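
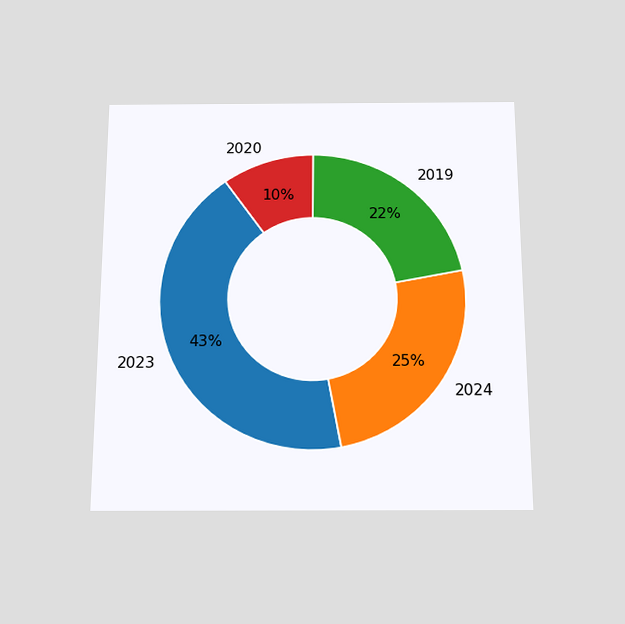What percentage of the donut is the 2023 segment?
43%

The chart is viewed slightly from below. The 2023 segment takes up 43% of the ring.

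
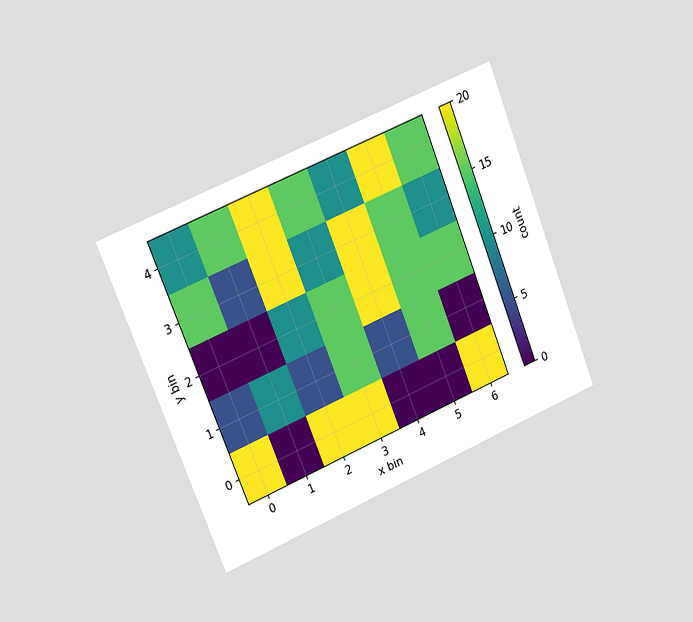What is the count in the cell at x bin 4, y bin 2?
20

The chart is tilted about 22° counter-clockwise and viewed slightly from the left. Matching the cell (4, 2) against the colorbar gives 20.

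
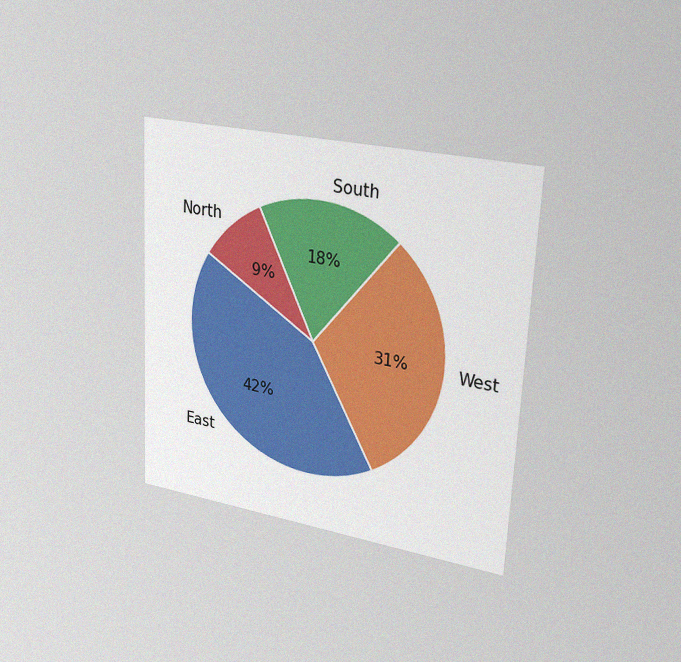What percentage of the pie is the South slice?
18%

The chart is tilted about 3° clockwise and viewed slightly from the right, with some photo noise. The South slice takes up 18% of the pie.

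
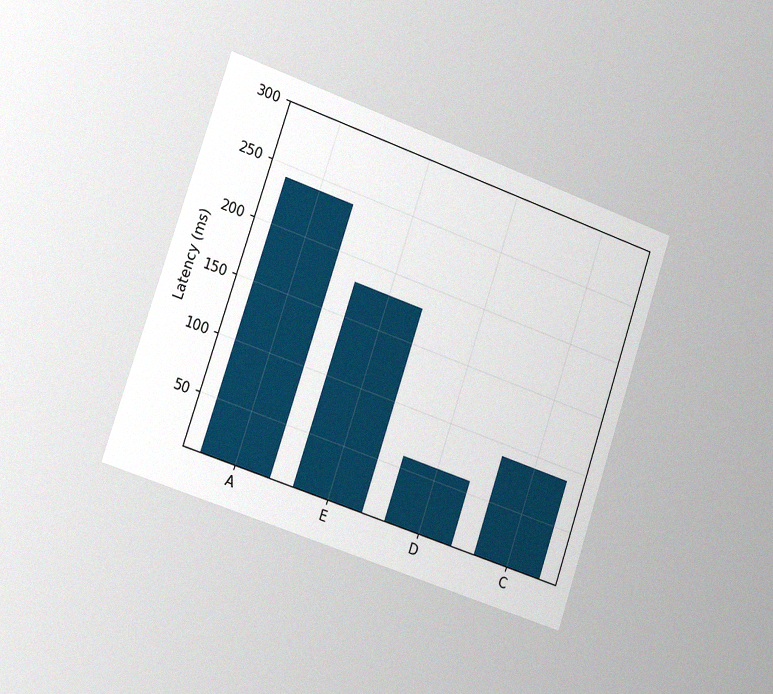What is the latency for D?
60ms

The chart is tilted about 19° clockwise and viewed slightly from the left, with some photo noise. Reading along the chart's y-axis, the D bar reaches 60ms.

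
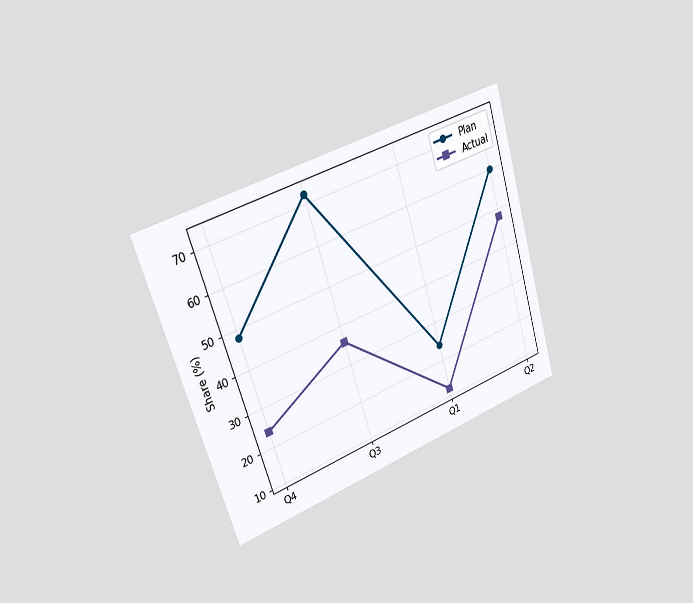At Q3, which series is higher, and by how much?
The chart is tilted about 17° counter-clockwise and viewed slightly from the left. At Q3, Plan sits above the other line by 36%.

Plan, by 36%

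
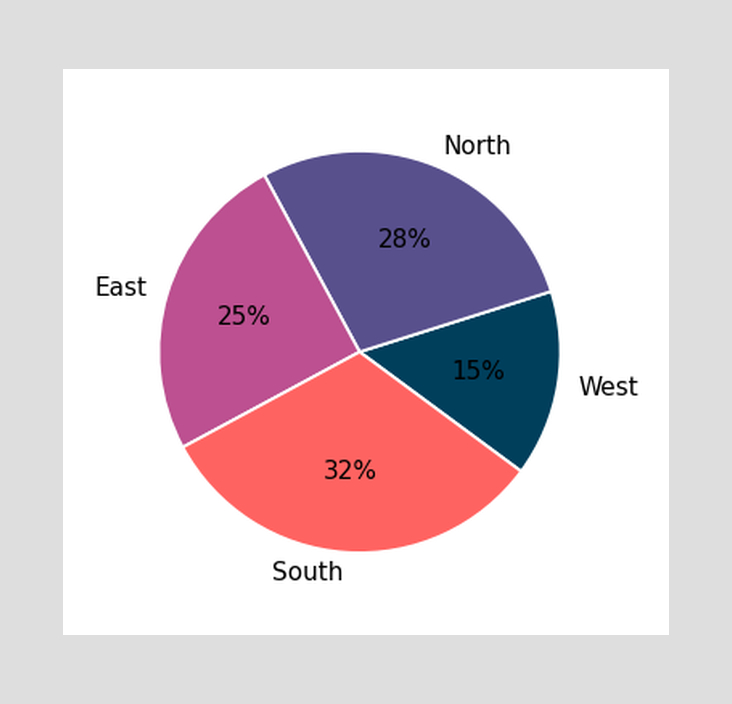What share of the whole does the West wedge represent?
The West slice takes up 15% of the pie.

15%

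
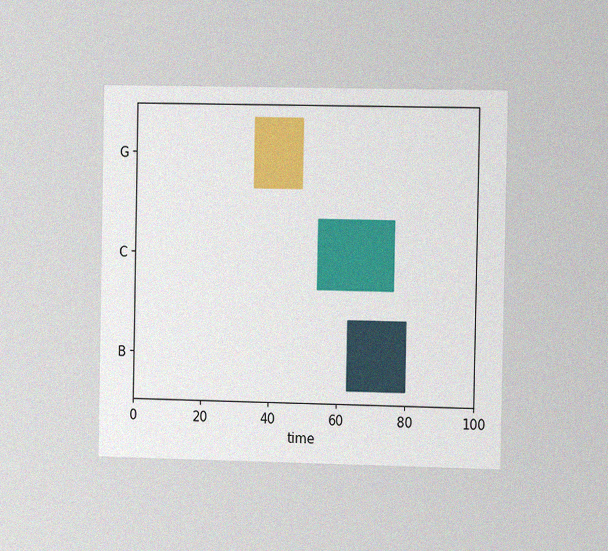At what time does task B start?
The chart is viewed slightly from the right, with some photo noise. The B bar begins at t=63.

63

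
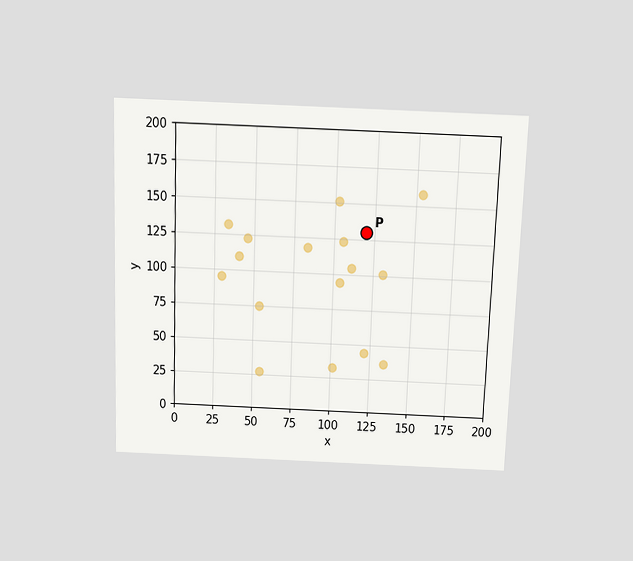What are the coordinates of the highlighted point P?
The chart is tilted about 2° clockwise and viewed slightly from above. Following the gridlines from P to each axis, P sits at (120, 130).

(120, 130)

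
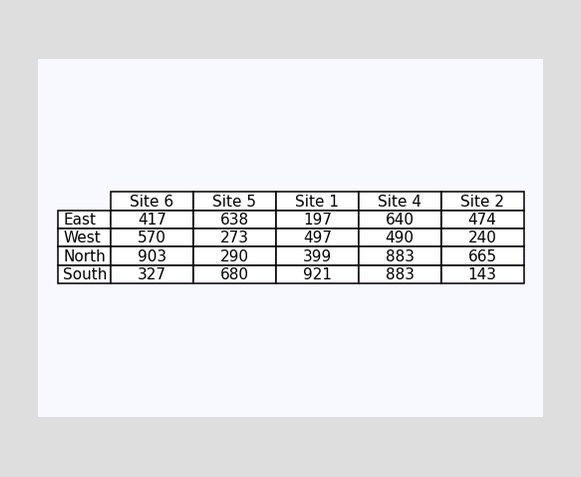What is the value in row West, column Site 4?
The (West, Site 4) cell reads 490.

490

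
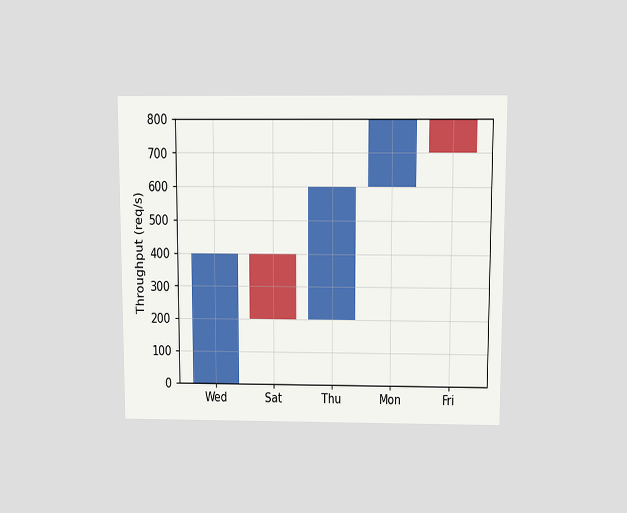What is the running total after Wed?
The chart is viewed slightly from above. After Wed the running total reaches 400req/s.

400req/s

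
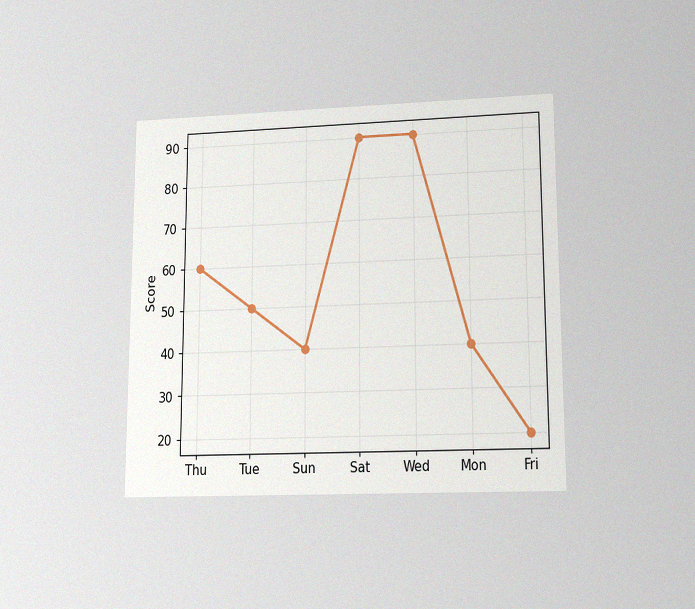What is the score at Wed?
The chart is viewed at a slight angle, with some photo noise. At Wed, the line is at 90.

90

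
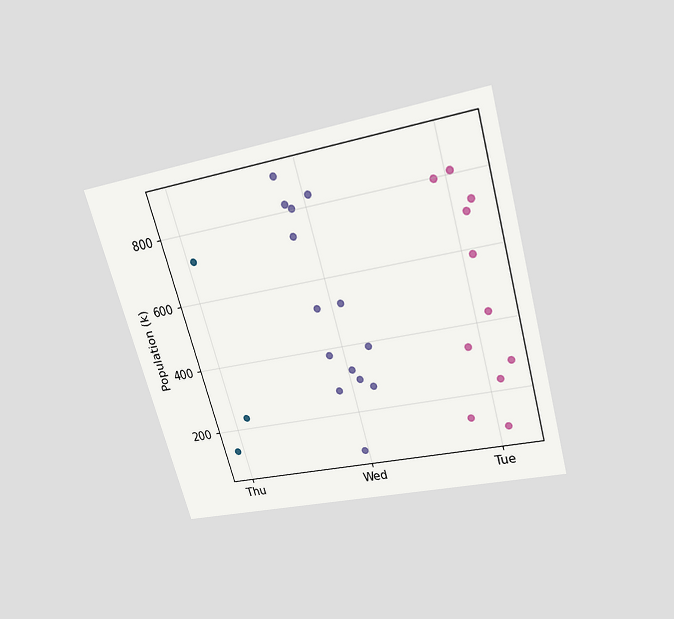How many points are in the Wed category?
The chart is tilted about 16° counter-clockwise and viewed slightly from above. Counting the markers in the Wed column gives 14.

14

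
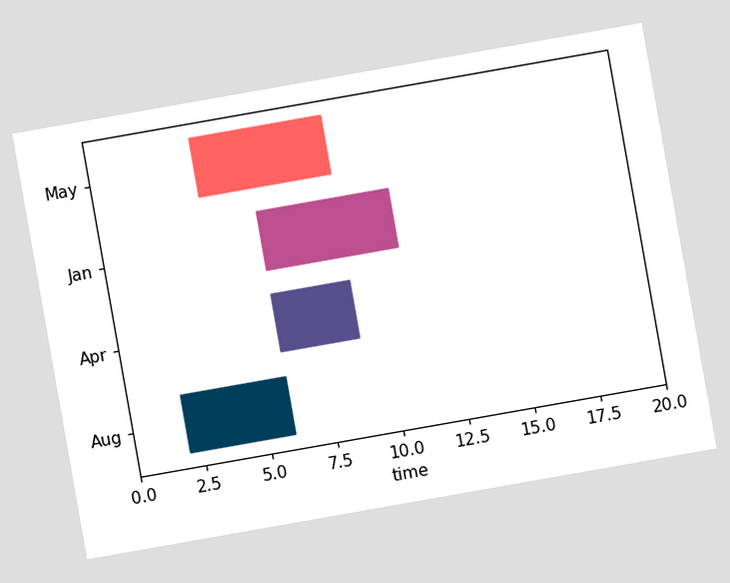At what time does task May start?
The chart is tilted about 10° counter-clockwise. The May bar begins at t=4.

4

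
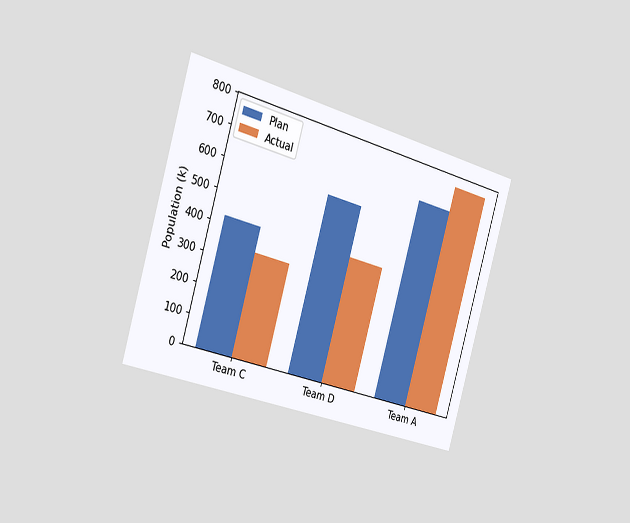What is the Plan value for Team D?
595k

The chart is tilted about 16° clockwise and viewed slightly from the left. The Plan bar at Team D reaches 595k on the y-axis.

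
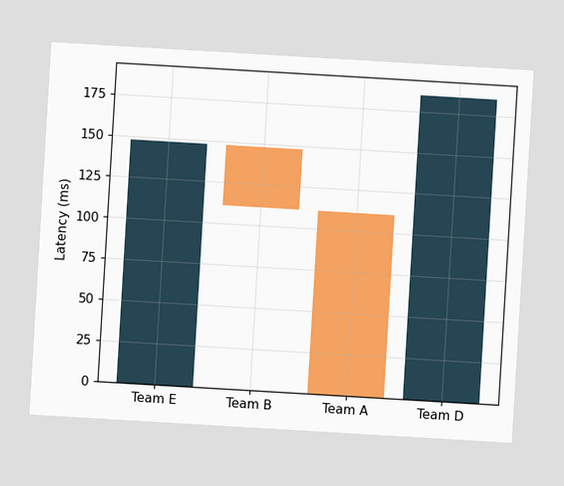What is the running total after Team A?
0ms

The chart is tilted about 3° clockwise. After Team A the running total reaches 0ms.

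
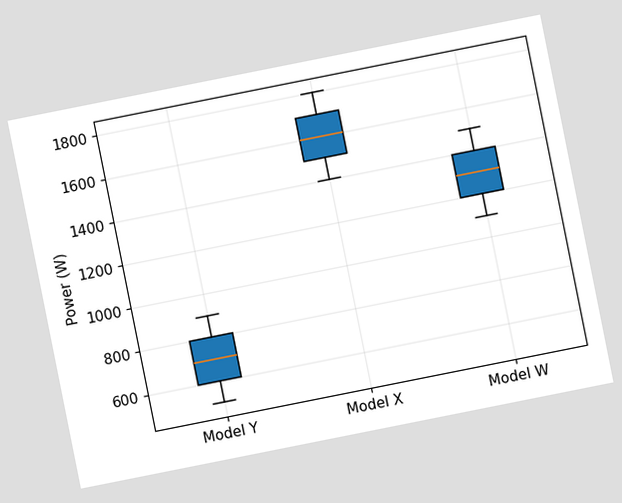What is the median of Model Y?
The chart is tilted about 11° counter-clockwise. The median line in the Model Y box sits at 700W.

700W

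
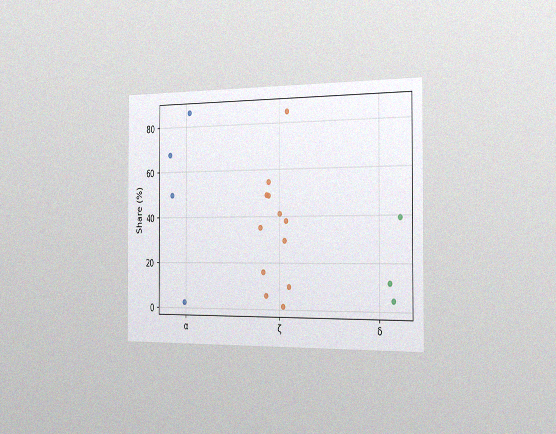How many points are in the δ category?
3

The chart is viewed slightly from the right, with some photo noise. Counting the markers in the δ column gives 3.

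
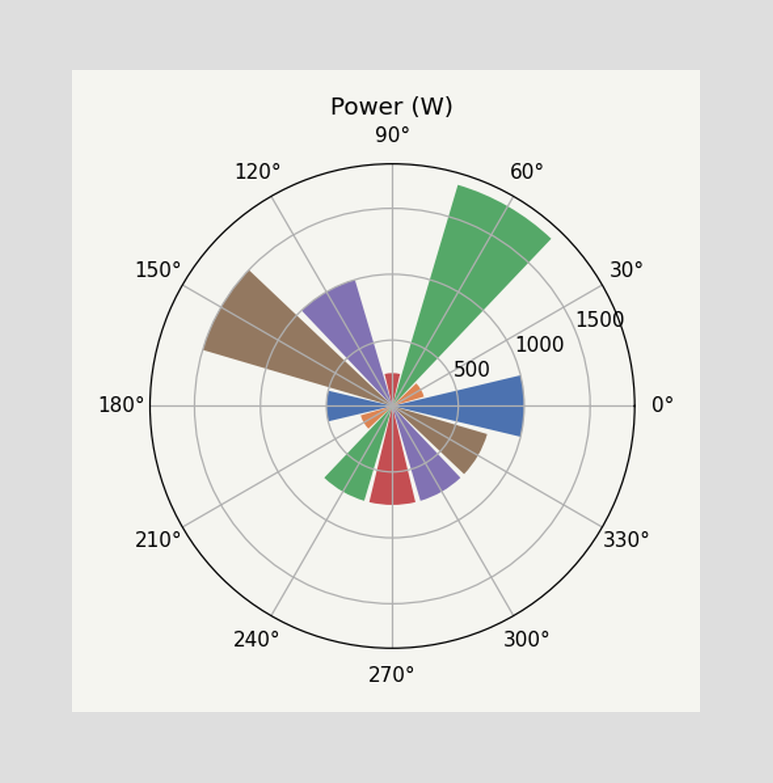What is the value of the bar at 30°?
The bar at 30° reaches 250W on the radial axis.

250W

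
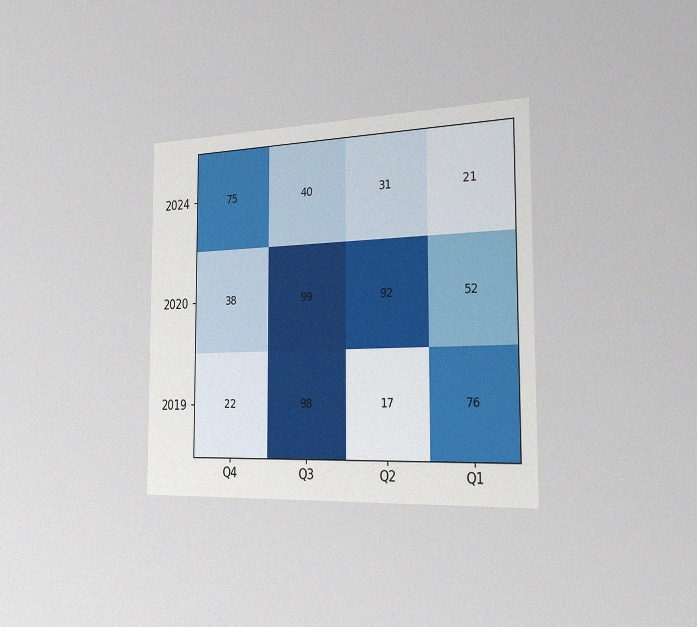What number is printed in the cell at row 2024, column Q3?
The chart is viewed slightly from the right, with some photo noise. The (2024, Q3) cell reads 40.

40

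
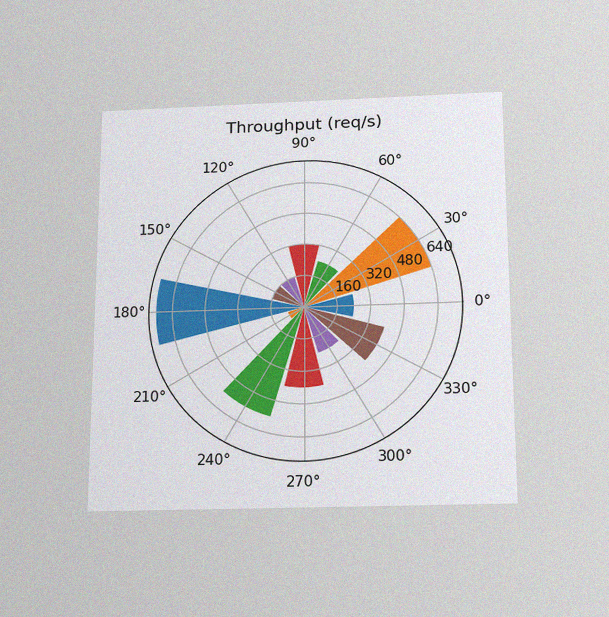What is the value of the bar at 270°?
400req/s

The chart is viewed slightly from below, with some photo noise. The bar at 270° reaches 400req/s on the radial axis.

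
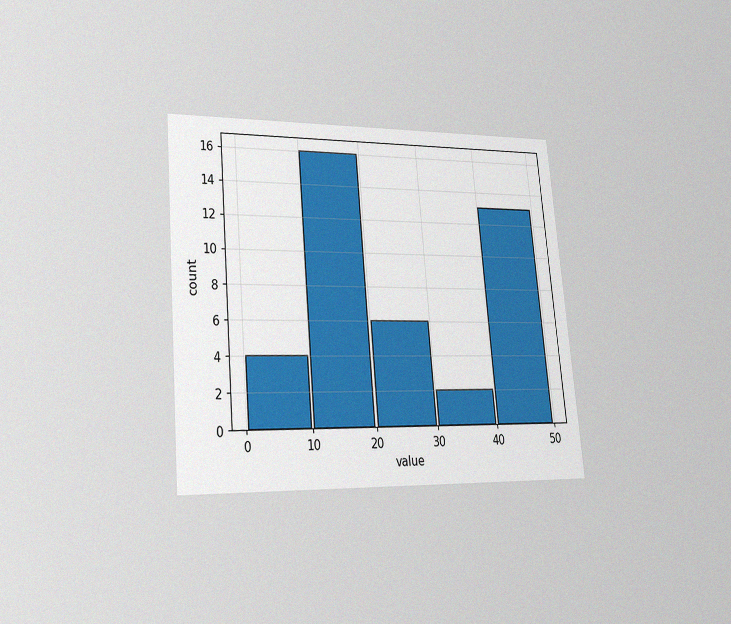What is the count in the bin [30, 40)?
2

The chart is tilted about 5° counter-clockwise and viewed at a slight angle, with some photo noise. The [30, 40) bin has height 2.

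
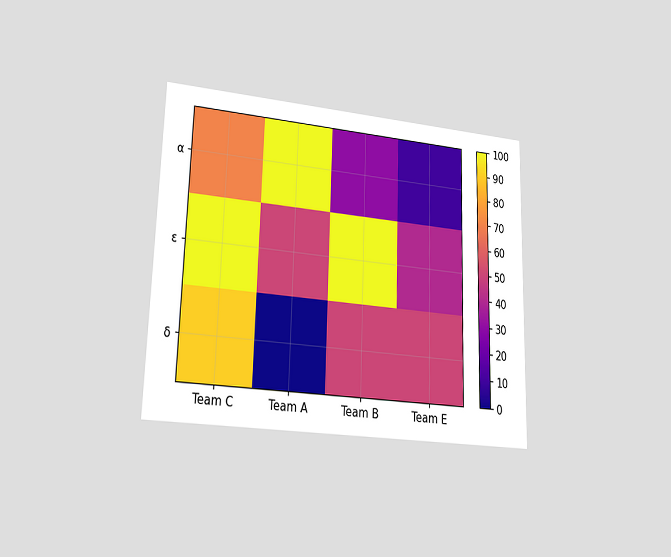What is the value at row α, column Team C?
The chart is viewed at a slight angle. Matching cell (α, Team C) against the colorbar gives 70.

70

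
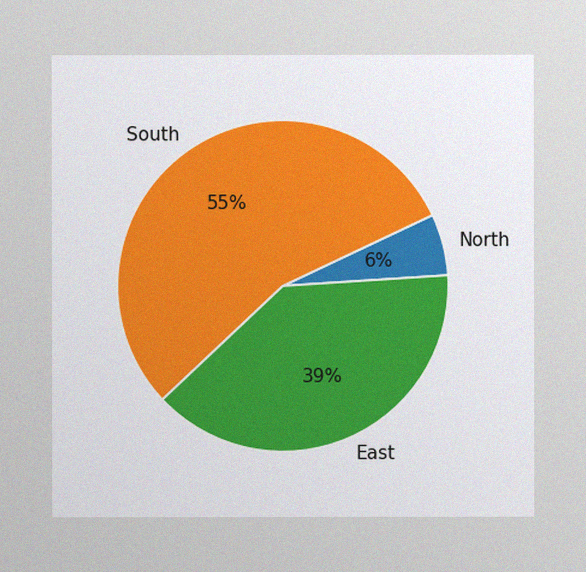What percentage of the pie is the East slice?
The image has some photo noise and uneven lighting. The East slice takes up 39% of the pie.

39%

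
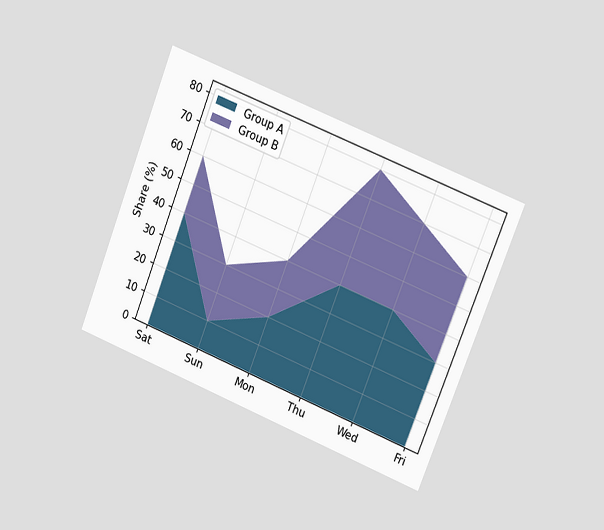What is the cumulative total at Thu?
80%

The chart is tilted about 22° clockwise and viewed slightly from the right. The stacked total at Thu reaches 80%.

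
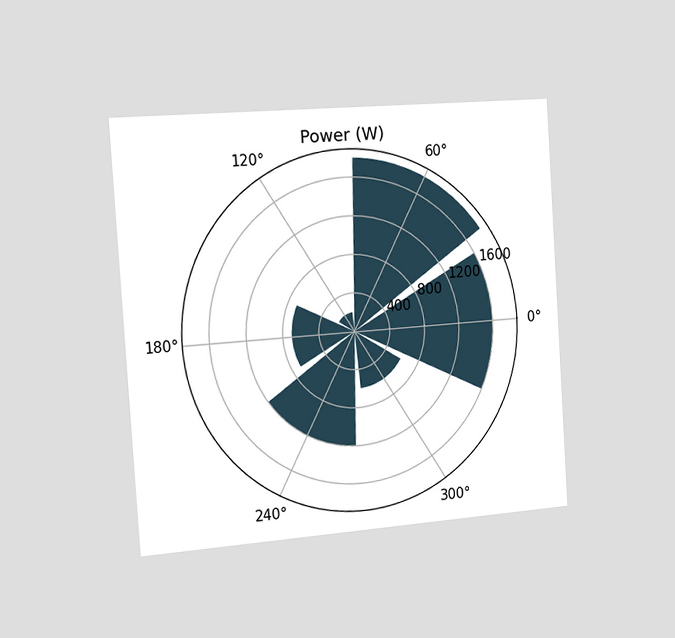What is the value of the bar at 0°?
1600W

The chart is tilted about 4° counter-clockwise and viewed slightly from the left. The bar at 0° reaches 1600W on the radial axis.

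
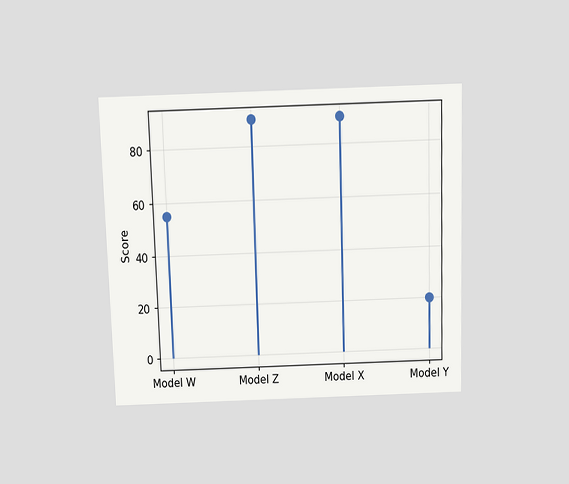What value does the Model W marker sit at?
55

The chart is viewed slightly from above. The Model W marker sits at 55.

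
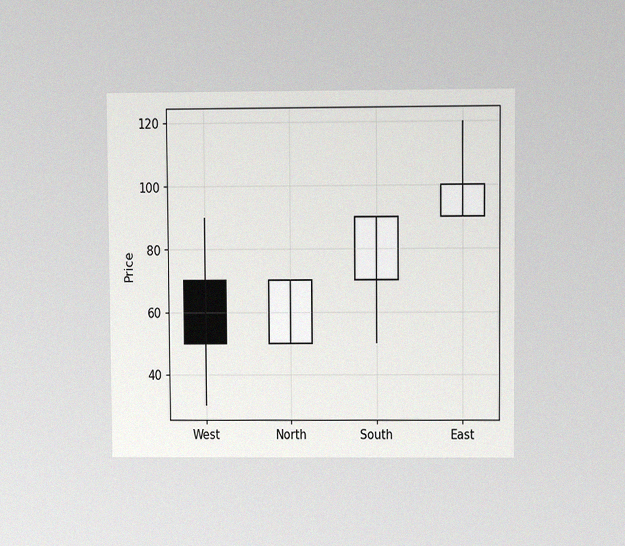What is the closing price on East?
The chart is viewed at a slight angle, with some photo noise. The East candle closes at 100.

100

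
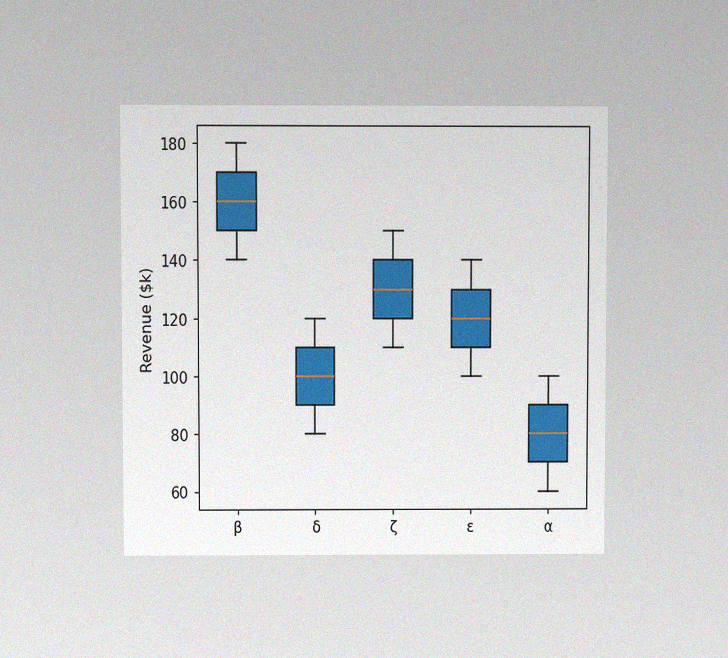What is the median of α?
$80k

The chart is viewed at a slight angle, with some photo noise. The median line in the α box sits at $80k.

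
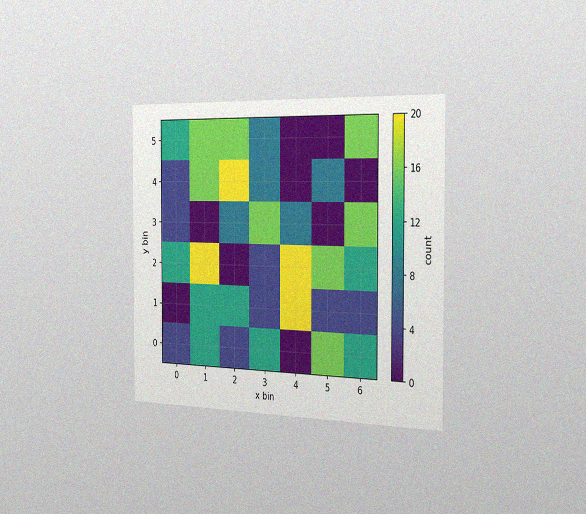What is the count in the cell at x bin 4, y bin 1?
20

The chart is viewed slightly from the right, with some photo noise. Matching the cell (4, 1) against the colorbar gives 20.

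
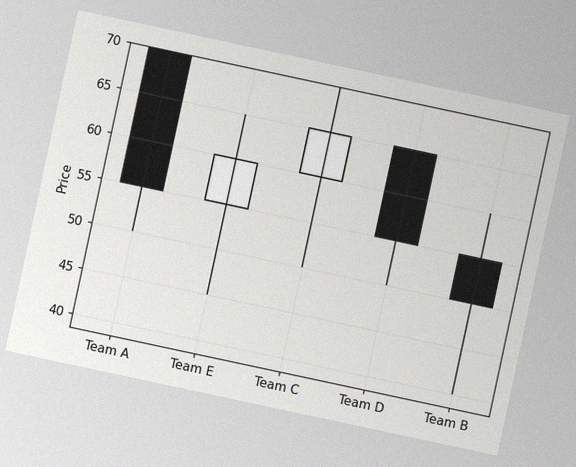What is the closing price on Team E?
The chart is tilted about 12° clockwise, with some photo noise. The Team E candle closes at 60.

60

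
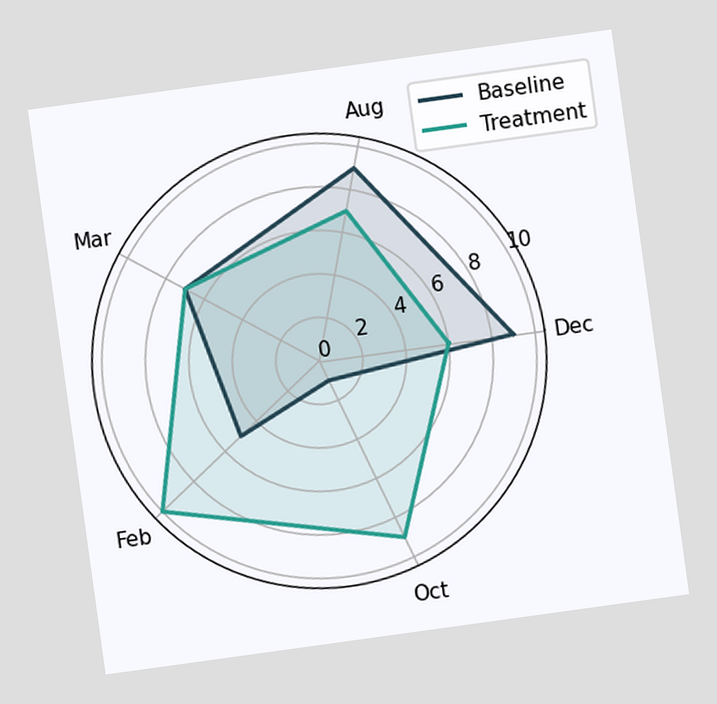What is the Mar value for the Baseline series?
7

The chart is tilted about 8° counter-clockwise. On the Mar axis, Baseline reaches 7.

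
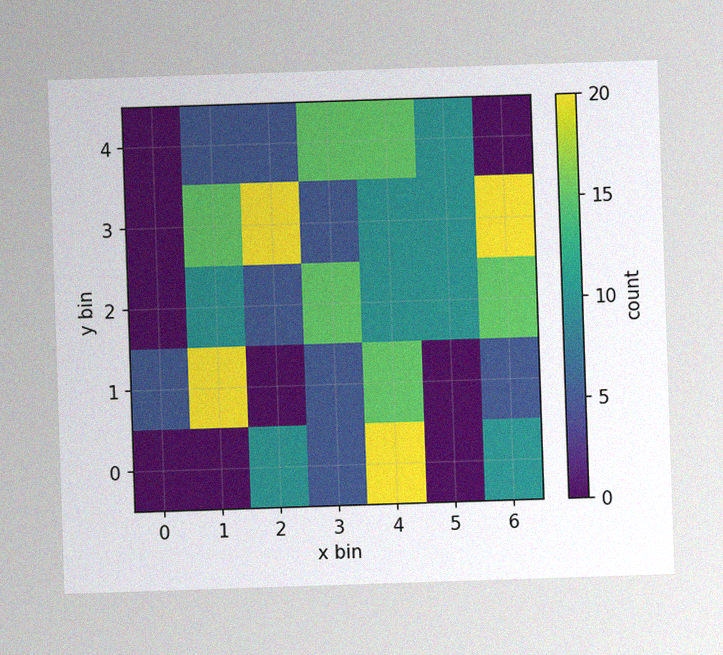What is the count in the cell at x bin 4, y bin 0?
The image has some photo noise and uneven lighting. Matching the cell (4, 0) against the colorbar gives 20.

20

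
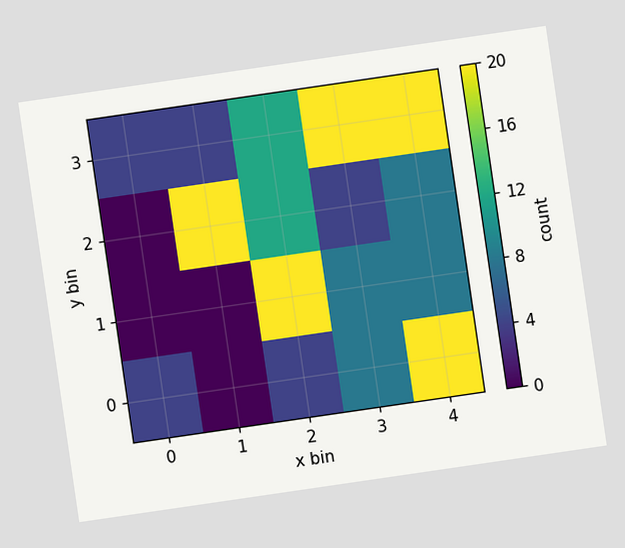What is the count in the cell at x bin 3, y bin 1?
8

The chart is tilted about 8° counter-clockwise. Matching the cell (3, 1) against the colorbar gives 8.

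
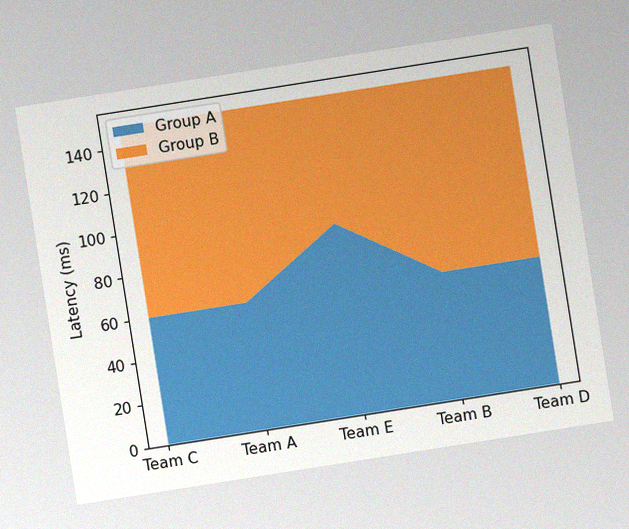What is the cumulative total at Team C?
150ms

The chart is tilted about 9° counter-clockwise, with some photo noise. The stacked total at Team C reaches 150ms.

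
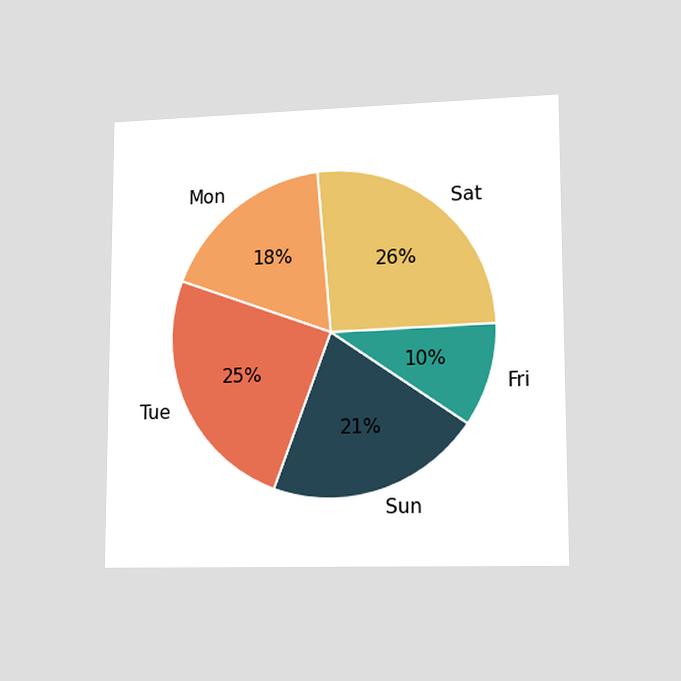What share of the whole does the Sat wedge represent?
26%

The chart is viewed slightly from the right. The Sat slice takes up 26% of the pie.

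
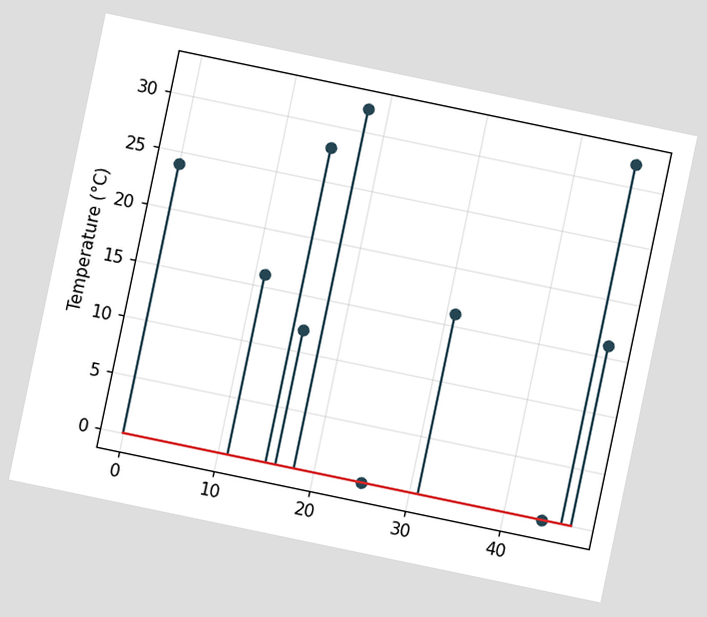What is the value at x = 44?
0°C

The chart is tilted about 12° clockwise. The stem at x=44 reaches 0°C.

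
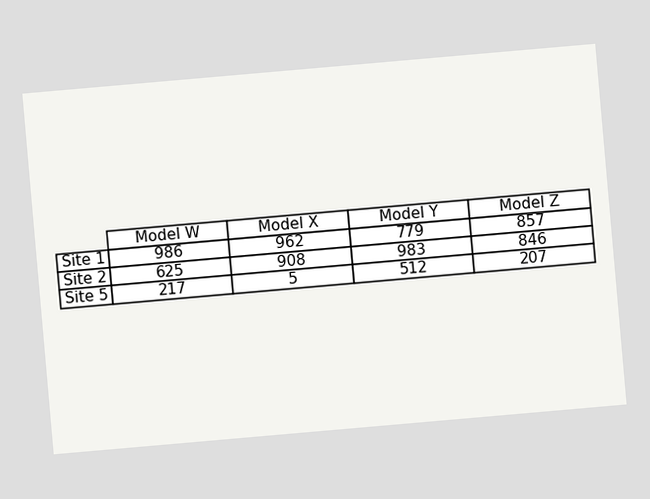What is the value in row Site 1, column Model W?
986

The chart is tilted about 5° counter-clockwise. The (Site 1, Model W) cell reads 986.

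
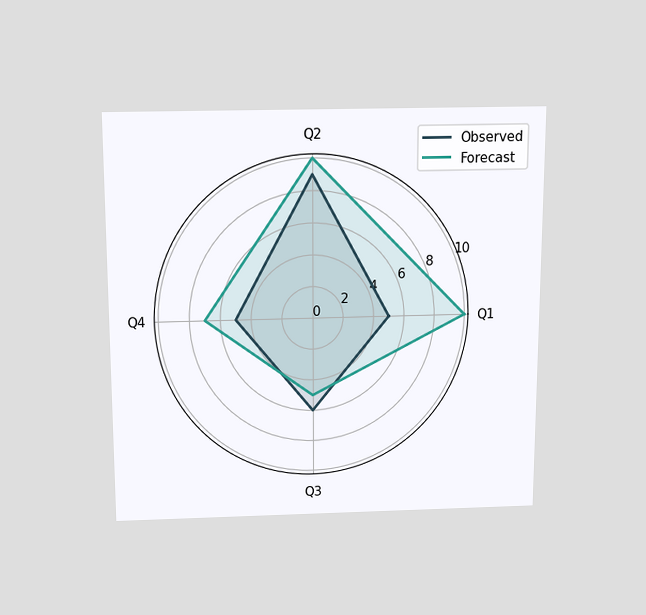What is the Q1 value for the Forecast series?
The chart is viewed slightly from above. On the Q1 axis, Forecast reaches 10.

10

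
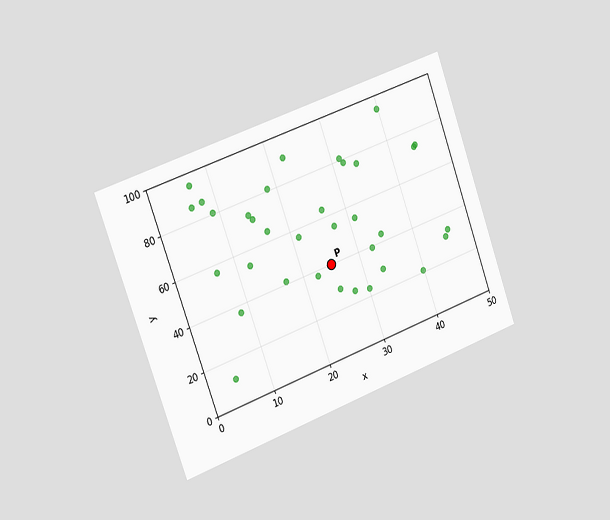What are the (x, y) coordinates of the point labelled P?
(25, 40)

The chart is tilted about 20° counter-clockwise and viewed slightly from the left. Following the gridlines from P to each axis, P sits at (25, 40).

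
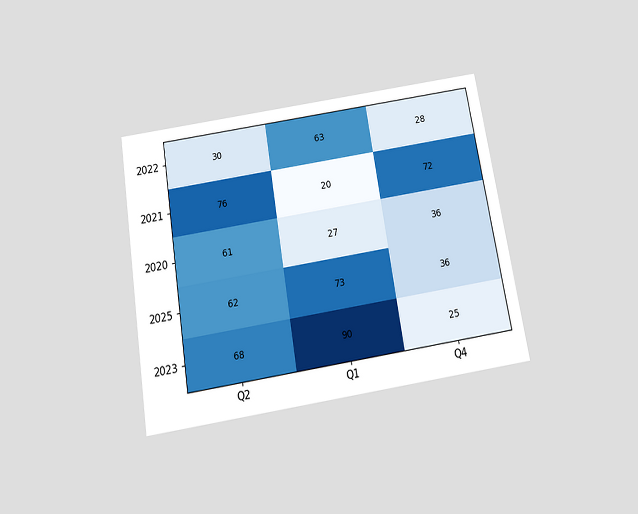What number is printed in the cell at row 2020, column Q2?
The chart is tilted about 9° counter-clockwise and viewed slightly from below. The (2020, Q2) cell reads 61.

61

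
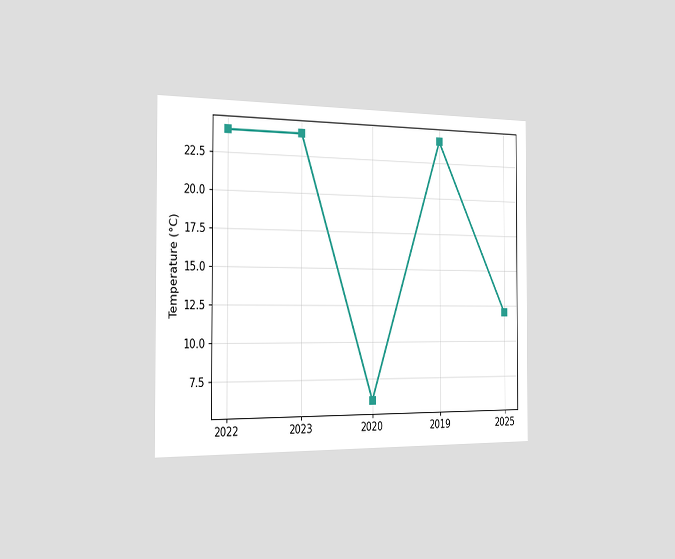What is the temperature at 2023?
24°C

The chart is viewed slightly from the left. At 2023, the line is at 24°C.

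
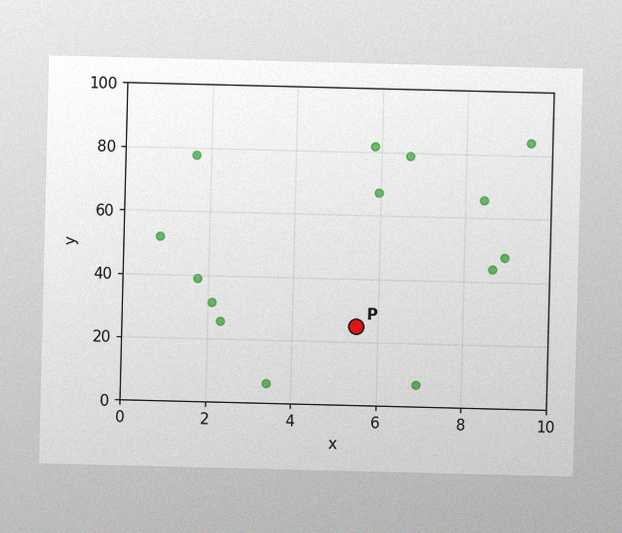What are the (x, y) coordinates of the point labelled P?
The image has some photo noise and uneven lighting. Following the gridlines from P to each axis, P sits at (5.5, 25).

(5.5, 25)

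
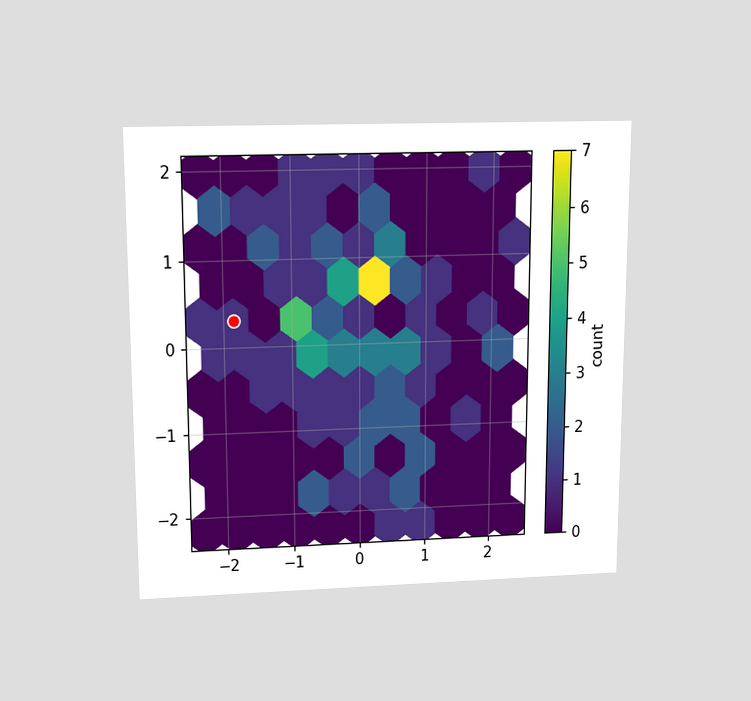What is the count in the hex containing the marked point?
1

The chart is viewed slightly from above. The marked hex reads 1 on the colorbar.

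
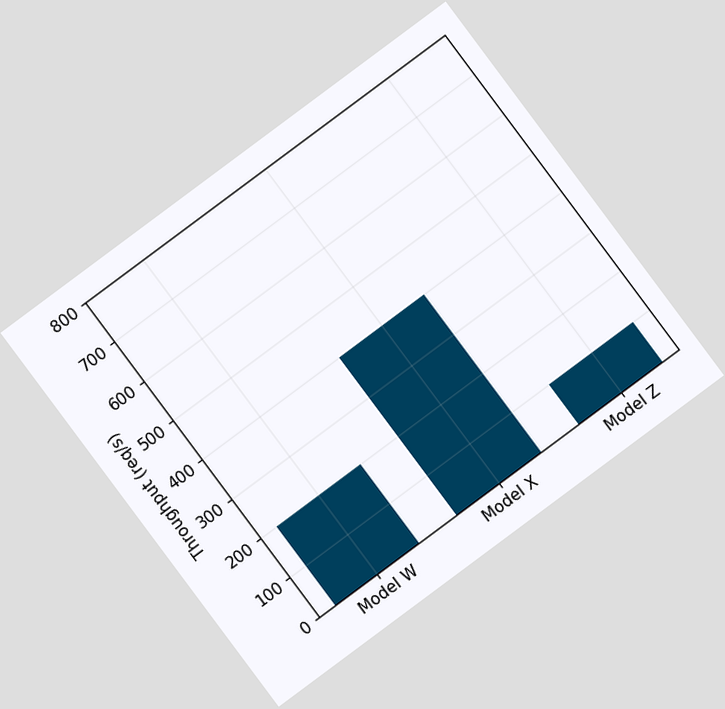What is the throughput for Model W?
200req/s

The chart is tilted about 37° counter-clockwise. Reading along the chart's y-axis, the Model W bar reaches 200req/s.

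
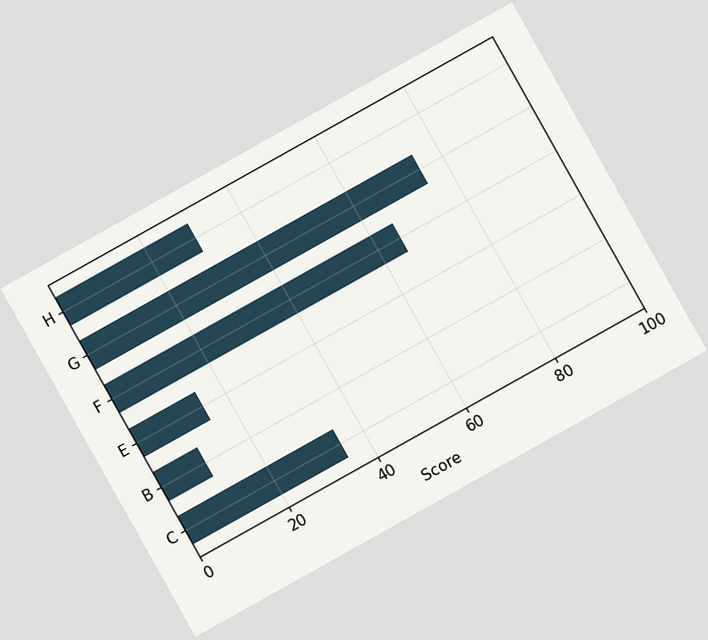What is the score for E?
15

The chart is tilted about 29° counter-clockwise. Reading along the chart's x-axis, the E bar reaches 15.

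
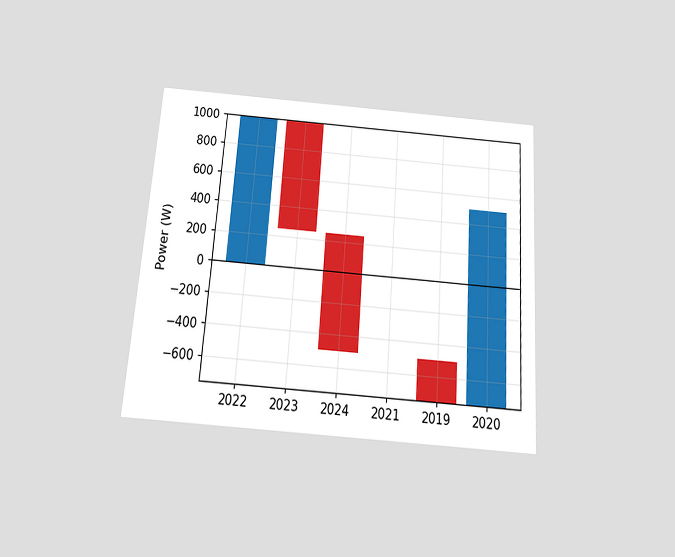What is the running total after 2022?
The chart is tilted about 4° clockwise and viewed slightly from below. After 2022 the running total reaches 1000W.

1000W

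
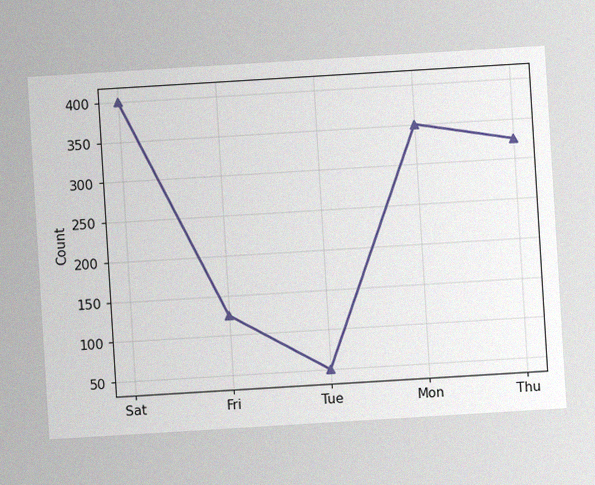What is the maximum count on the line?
400

The chart is tilted about 3° counter-clockwise, with some photo noise. The highest point is at Sat, and reading across to the y-axis gives 400.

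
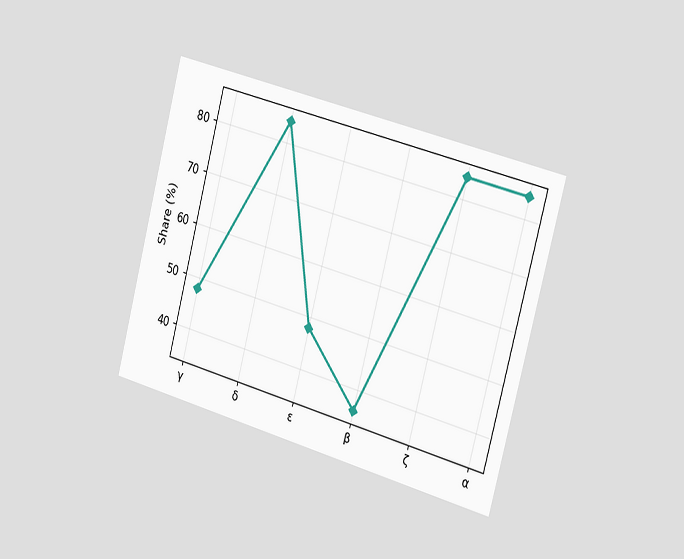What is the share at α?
84%

The chart is tilted about 15° clockwise and viewed slightly from the right. At α, the line is at 84%.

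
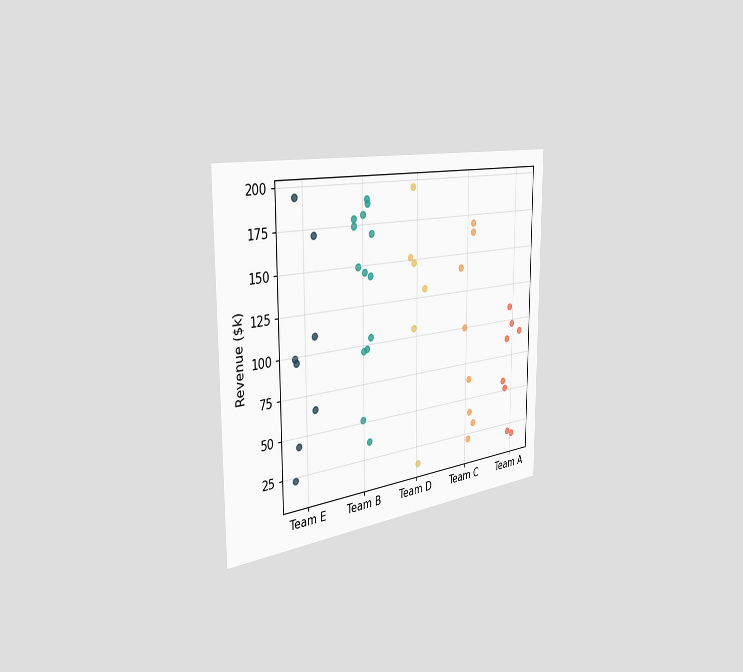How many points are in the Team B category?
14

The chart is viewed slightly from the left. Counting the markers in the Team B column gives 14.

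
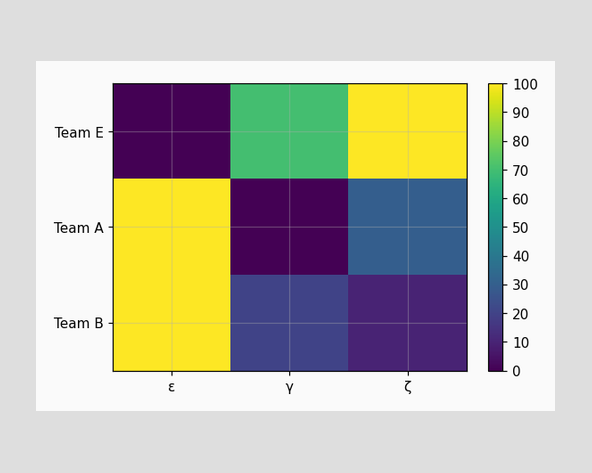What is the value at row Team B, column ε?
Matching cell (Team B, ε) against the colorbar gives 100.

100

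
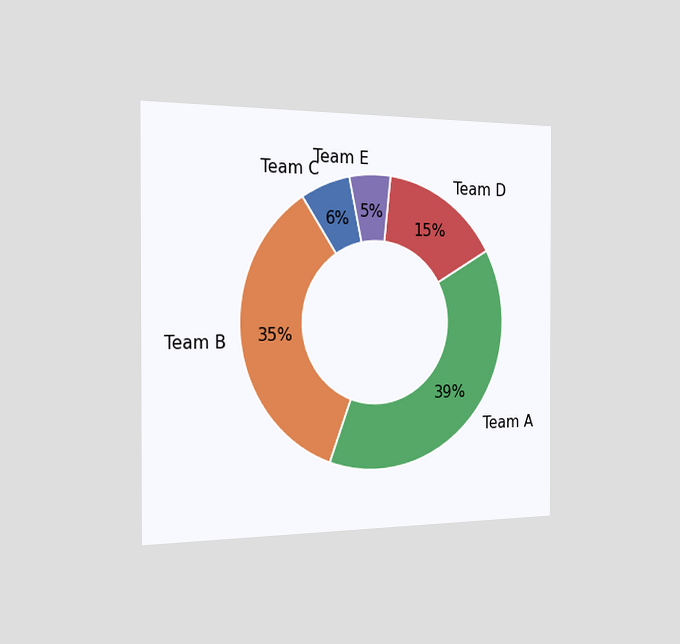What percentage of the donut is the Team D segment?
15%

The chart is viewed slightly from the left. The Team D segment takes up 15% of the ring.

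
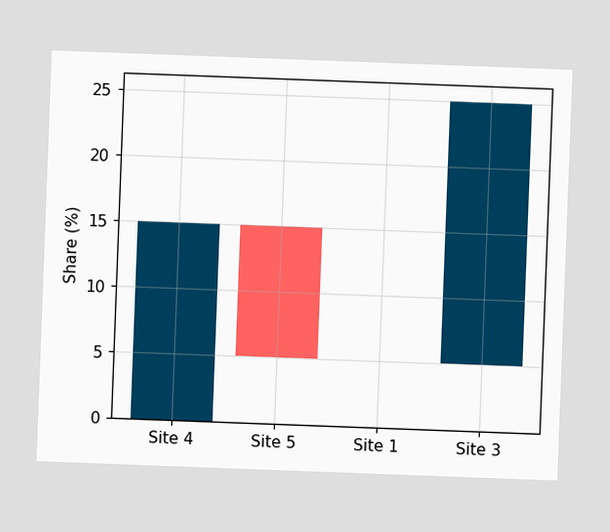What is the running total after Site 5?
The chart is tilted about 2° clockwise. After Site 5 the running total reaches 5%.

5%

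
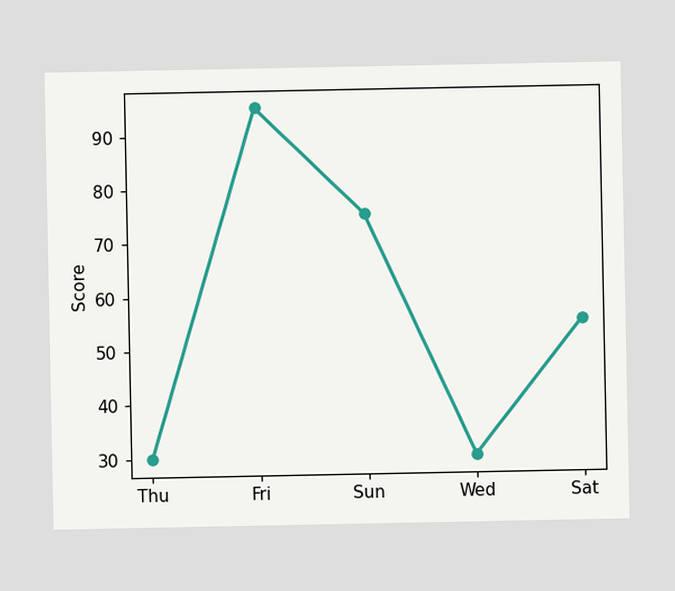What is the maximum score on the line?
The highest point is at Fri, and reading across to the y-axis gives 95.

95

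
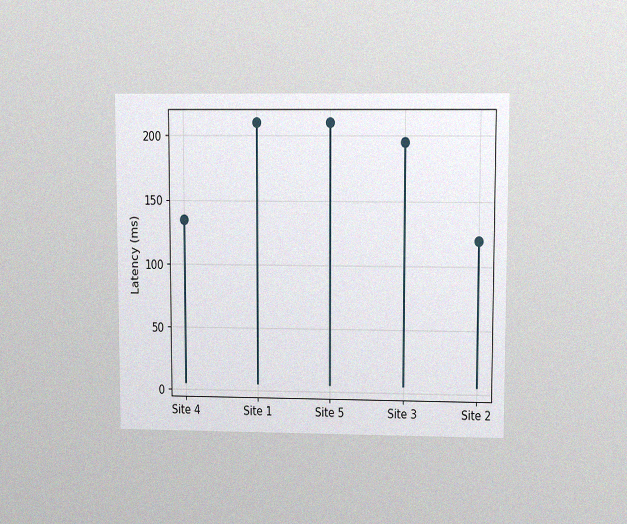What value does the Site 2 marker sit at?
The chart is viewed at a slight angle, with some photo noise. The Site 2 marker sits at 120ms.

120ms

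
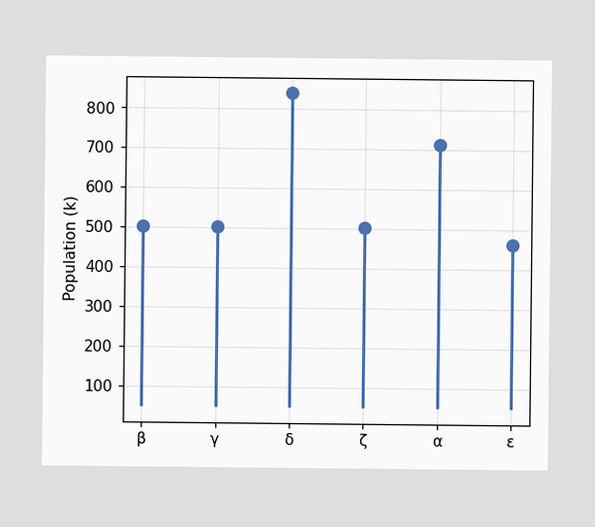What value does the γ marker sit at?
The γ marker sits at 504k.

504k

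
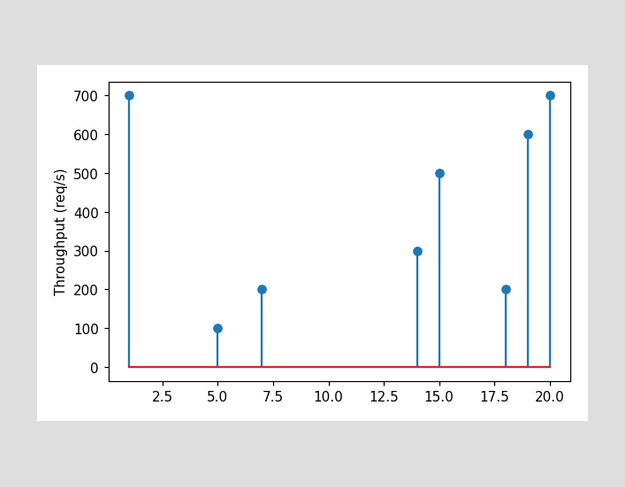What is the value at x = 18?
200req/s

The stem at x=18 reaches 200req/s.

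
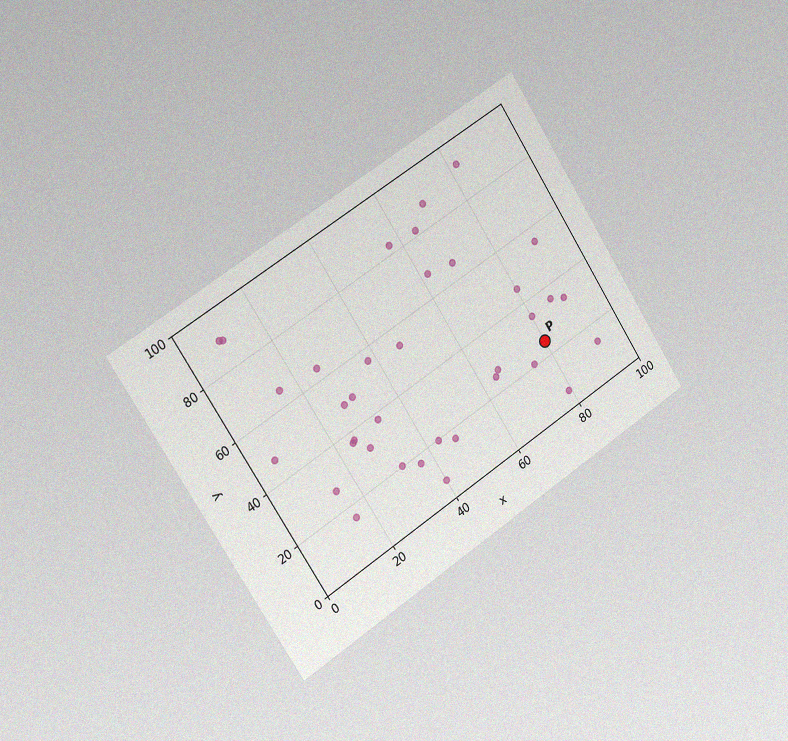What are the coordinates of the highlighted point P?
(80, 25)

The chart is tilted about 33° counter-clockwise and viewed slightly from the left, with some photo noise. Following the gridlines from P to each axis, P sits at (80, 25).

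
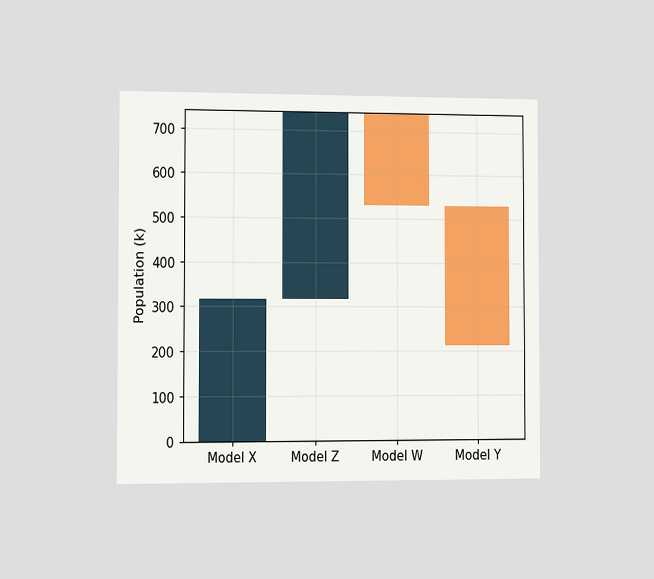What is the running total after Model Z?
742k

The chart is viewed slightly from the left. After Model Z the running total reaches 742k.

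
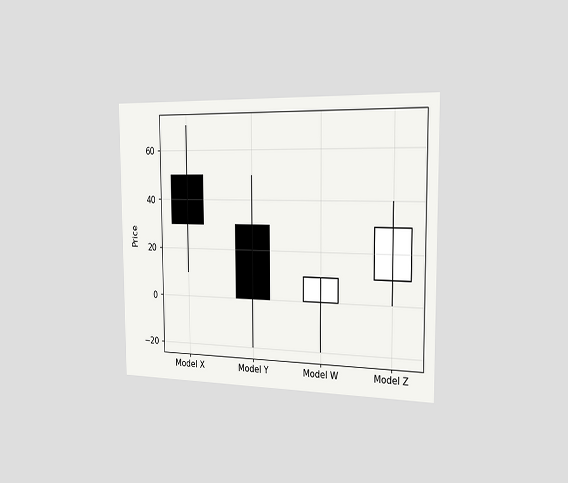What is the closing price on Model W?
The chart is viewed slightly from the right. The Model W candle closes at 10.

10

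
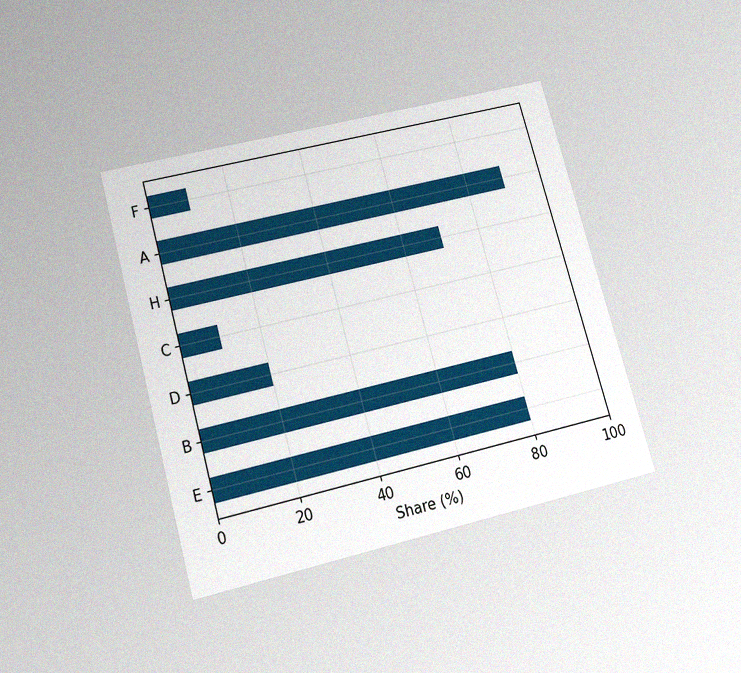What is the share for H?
70%

The chart is tilted about 16° counter-clockwise and viewed slightly from below, with some photo noise. Reading along the chart's x-axis, the H bar reaches 70%.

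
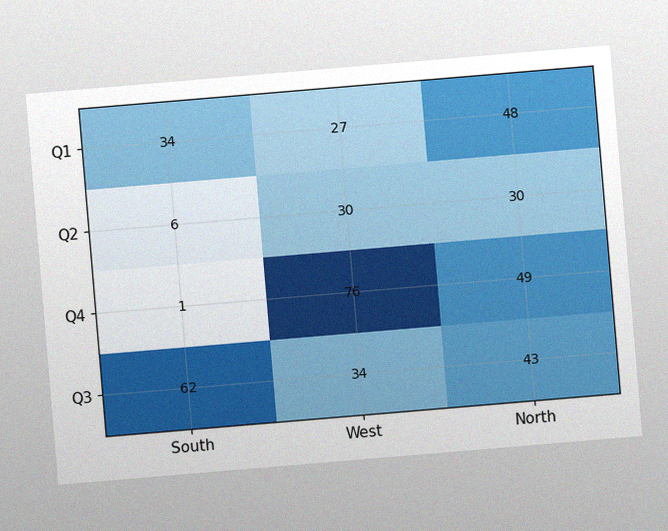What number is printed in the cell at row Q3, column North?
43

The chart is tilted about 5° counter-clockwise, with some photo noise. The (Q3, North) cell reads 43.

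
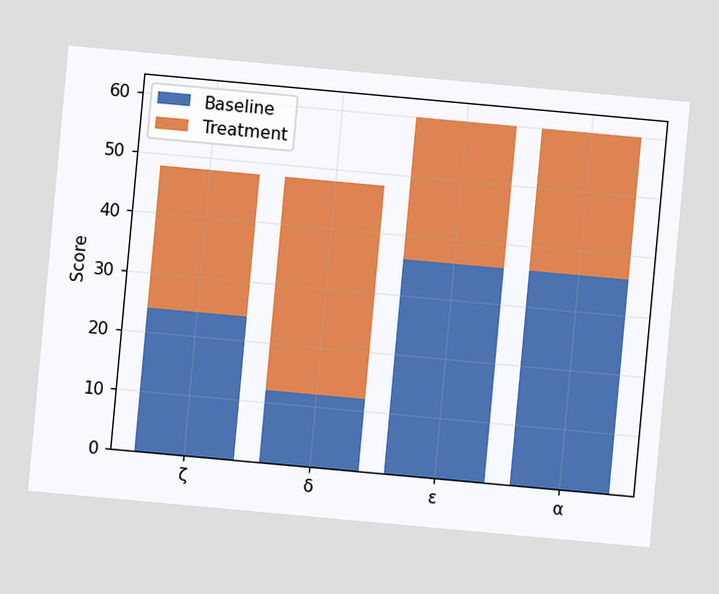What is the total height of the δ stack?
The chart is tilted about 5° clockwise. The δ stack's top reaches 48 on the y-axis.

48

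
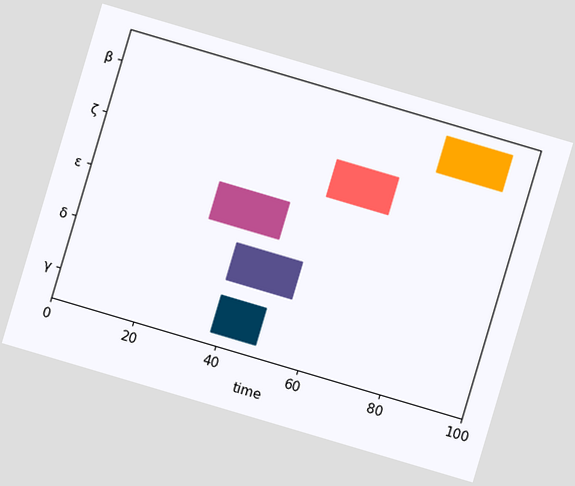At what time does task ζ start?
The chart is tilted about 16° clockwise. The ζ bar begins at t=55.

55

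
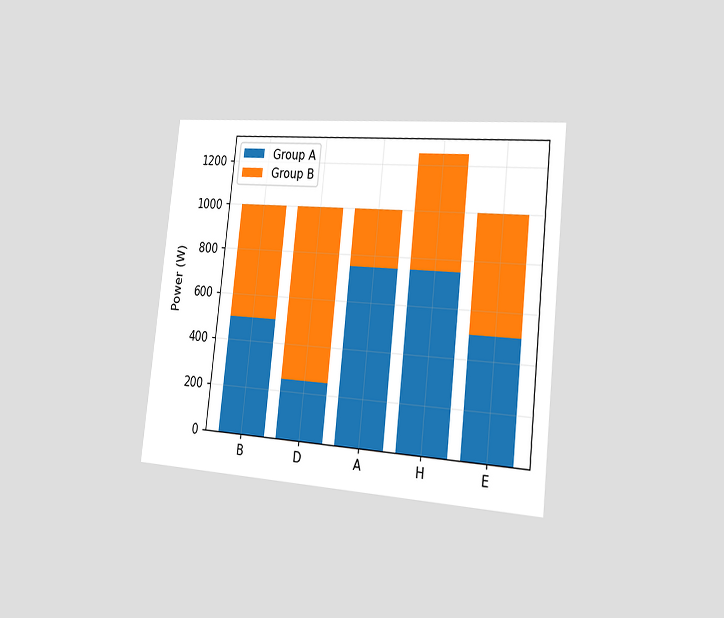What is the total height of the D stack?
1000W

The chart is tilted about 6° clockwise and viewed slightly from the right. The D stack's top reaches 1000W on the y-axis.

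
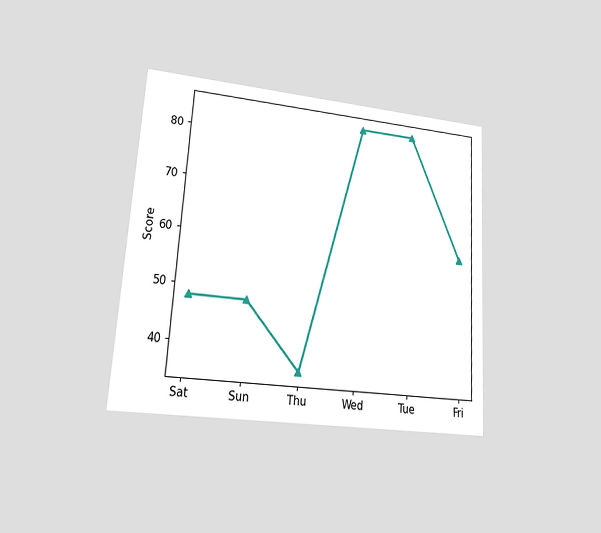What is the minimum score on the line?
The chart is tilted about 4° clockwise and viewed at a slight angle. The lowest point is at Thu, and reading across to the y-axis gives 36.

36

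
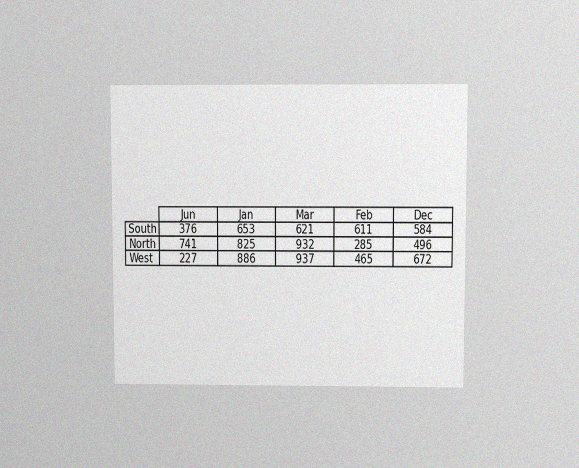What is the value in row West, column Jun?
The chart is viewed at a slight angle, with some photo noise. The (West, Jun) cell reads 227.

227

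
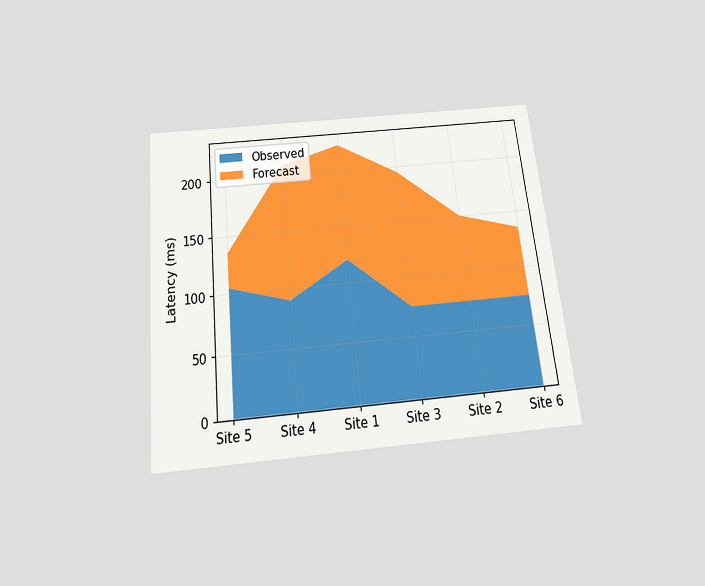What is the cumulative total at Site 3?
The chart is tilted about 6° counter-clockwise and viewed slightly from below. The stacked total at Site 3 reaches 195ms.

195ms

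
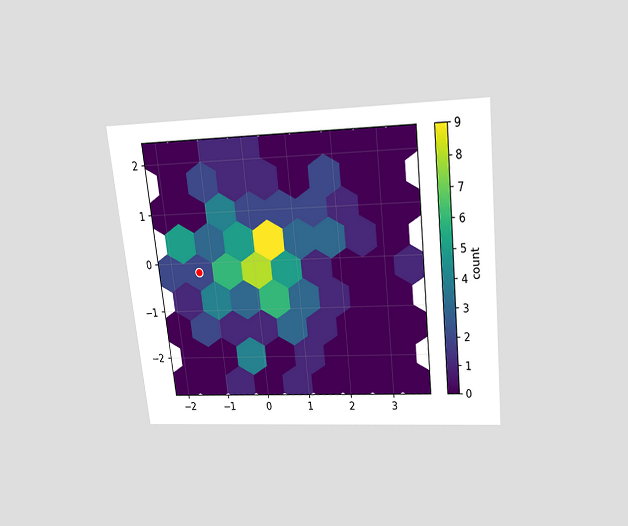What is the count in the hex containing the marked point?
2

The chart is tilted about 6° counter-clockwise and viewed slightly from above. The marked hex reads 2 on the colorbar.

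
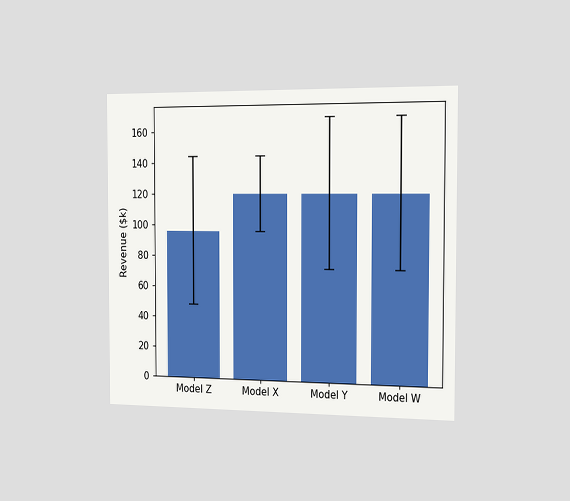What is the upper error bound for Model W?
$168k

The chart is viewed slightly from the right. The Model W bar's upper whisker reaches $168k.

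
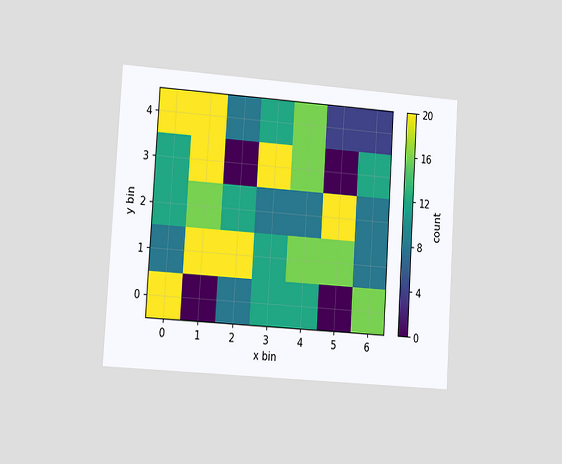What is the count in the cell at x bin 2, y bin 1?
20

The chart is tilted about 4° clockwise and viewed slightly from the left. Matching the cell (2, 1) against the colorbar gives 20.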